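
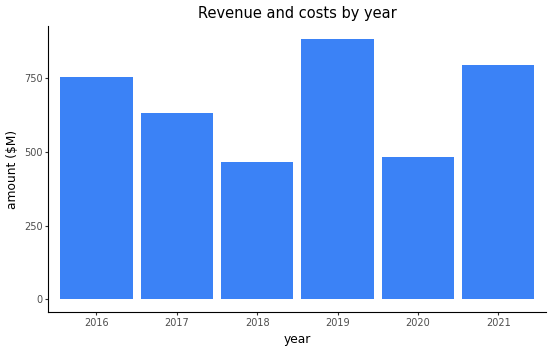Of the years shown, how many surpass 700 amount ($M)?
Above 700: 2016, 2019, 2021.

3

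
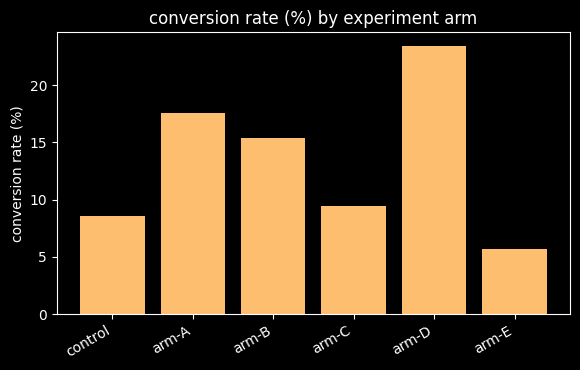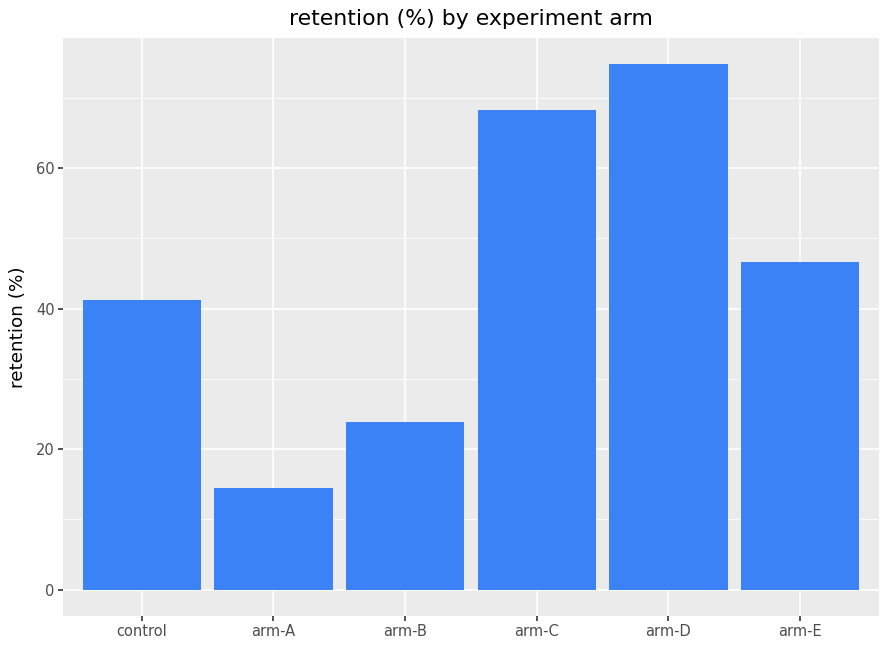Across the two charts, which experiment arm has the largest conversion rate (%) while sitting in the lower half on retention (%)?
Chart 2 median retention (%) ≈ 40; below-median experiment arms: control, arm-A, arm-B. Among those, arm-A has the highest conversion rate (%) (≈ 20).

arm-A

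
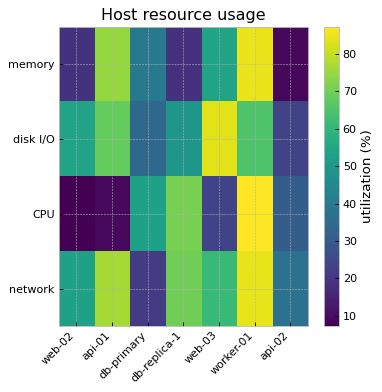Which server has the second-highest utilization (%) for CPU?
db-replica-1

Top 3 for CPU: worker-01 ≈ 90, db-replica-1 ≈ 70, db-primary ≈ 50.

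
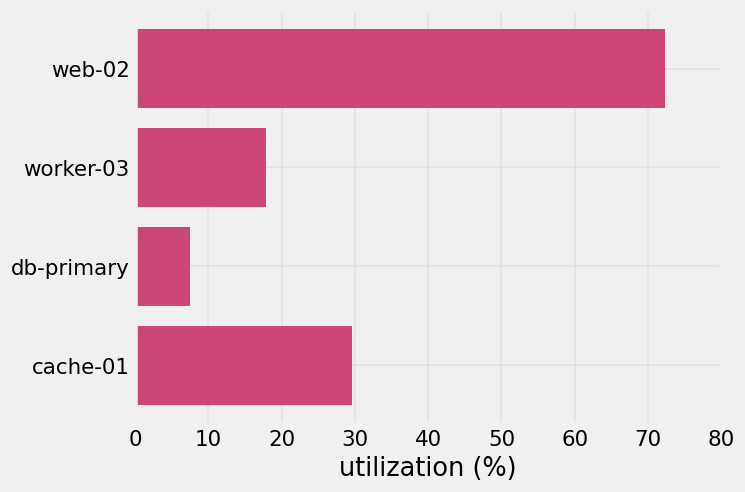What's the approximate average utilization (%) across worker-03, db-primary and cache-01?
(20 + 10 + 30) / 3 ≈ 20.

≈ 20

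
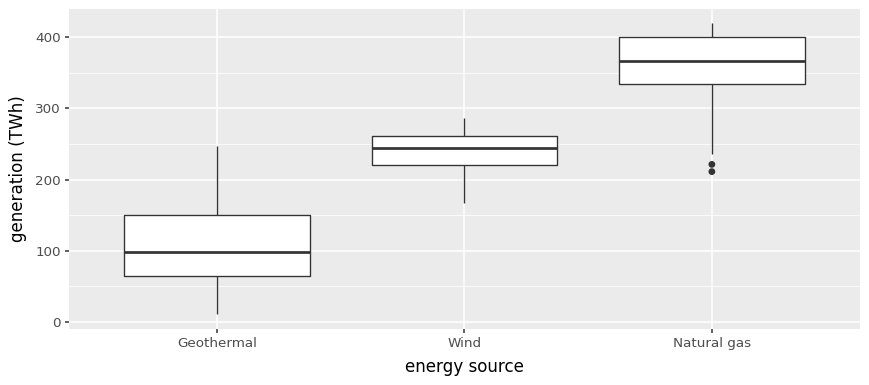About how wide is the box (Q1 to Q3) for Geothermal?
Q3 ≈ 150, Q1 ≈ 75; IQR ≈ 75.

≈ 75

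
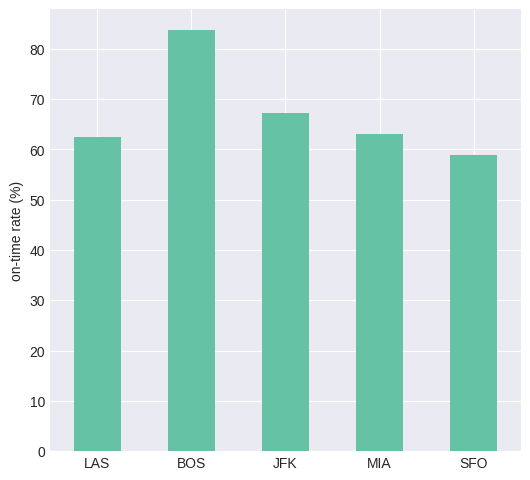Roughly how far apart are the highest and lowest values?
≈ 20

Max BOS ≈ 80, min SFO ≈ 60; range ≈ 20.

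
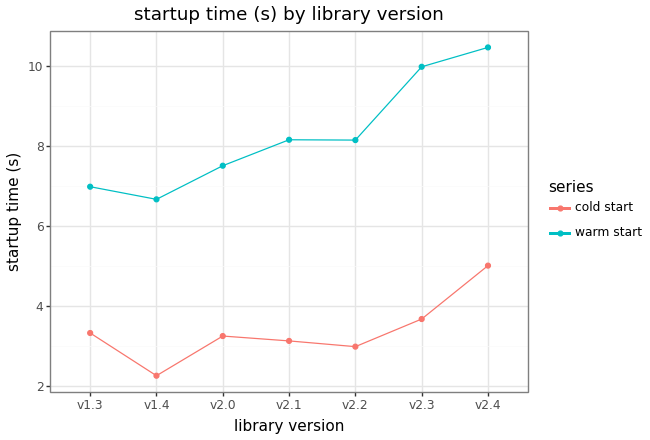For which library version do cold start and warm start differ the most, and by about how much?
v2.3: cold start ≈ 4, warm start ≈ 10 → gap ≈ 6. Next-largest (v2.4) is only ≈ 5.

v2.3, ≈ 6 s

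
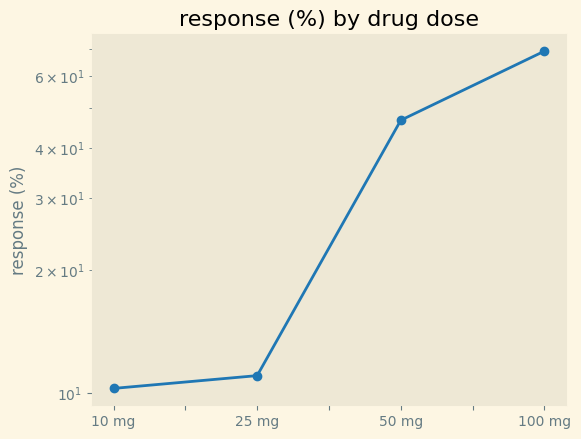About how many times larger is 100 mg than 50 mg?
100 mg ≈ 70, 50 mg ≈ 45; 70/45 ≈ 1.56.

≈ 1.56×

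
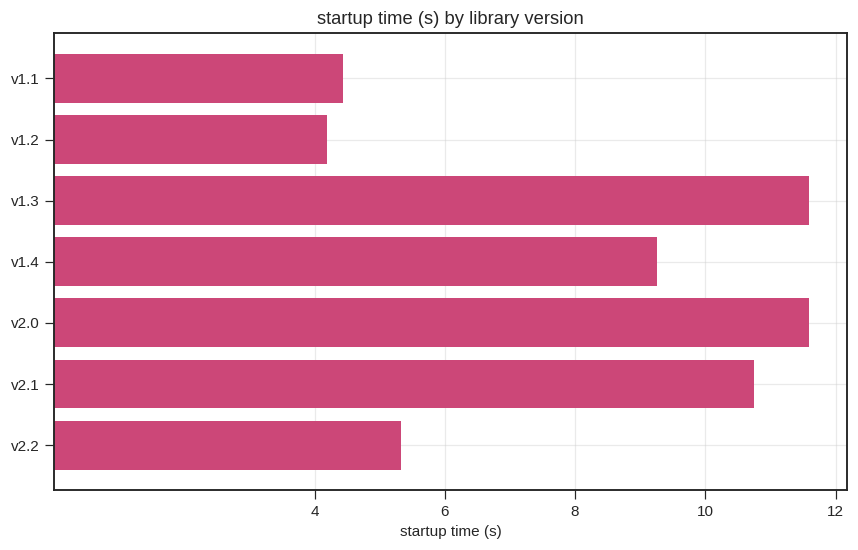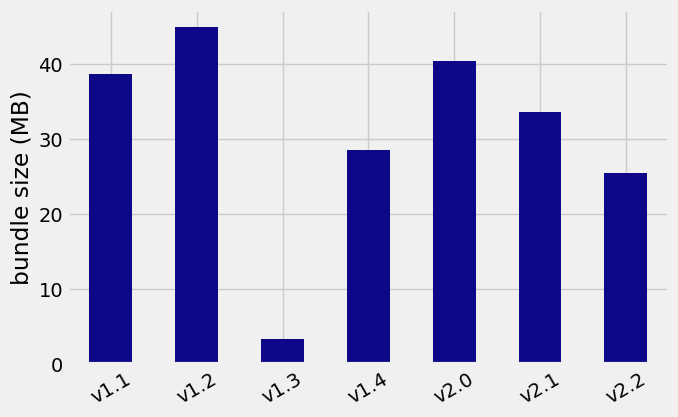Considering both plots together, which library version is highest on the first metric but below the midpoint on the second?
v1.3

Chart 2 median bundle size (MB) ≈ 35; below-median library versions: v1.3, v1.4, v2.2. Among those, v1.3 has the highest startup time (s) (≈ 12).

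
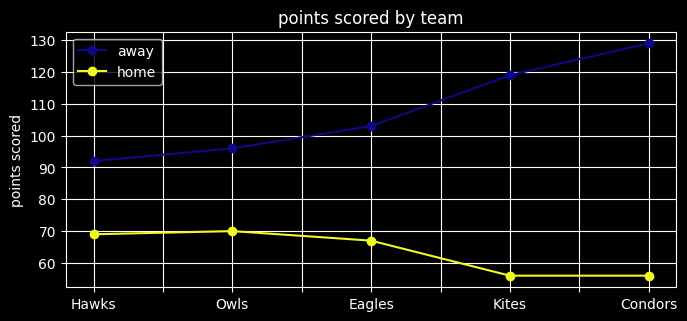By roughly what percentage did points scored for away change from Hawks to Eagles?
≈ +11.1%

Hawks ≈ 90, Eagles ≈ 100; (100 − 90) / 90 ≈ +11.1%.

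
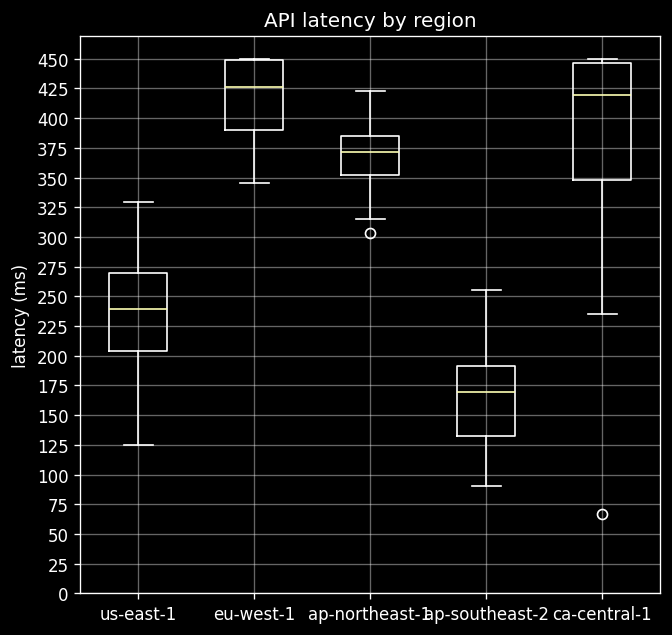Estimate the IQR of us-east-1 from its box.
≈ 75

Q3 ≈ 275, Q1 ≈ 200; IQR ≈ 75.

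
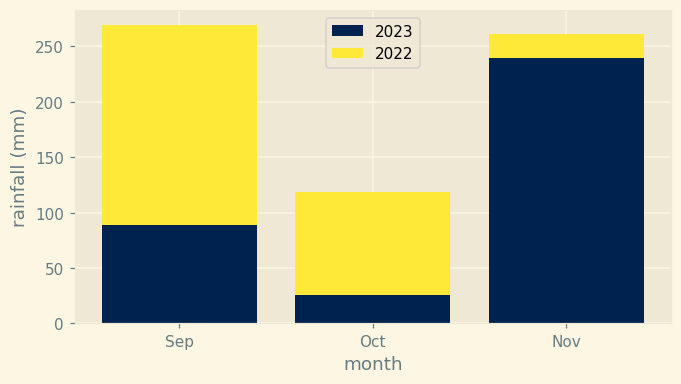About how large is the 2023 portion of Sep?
2023 top ≈ 100, bottom ≈ 0; segment ≈ 100.

≈ 100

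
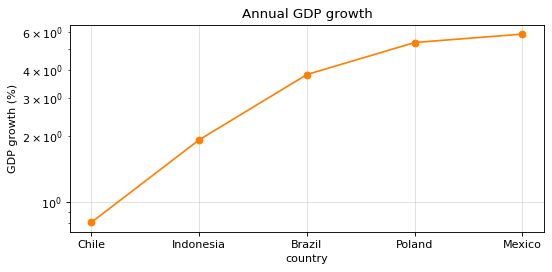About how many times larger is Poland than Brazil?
≈ 1.38×

Poland ≈ 5.5, Brazil ≈ 4.0; 5.5/4.0 ≈ 1.38.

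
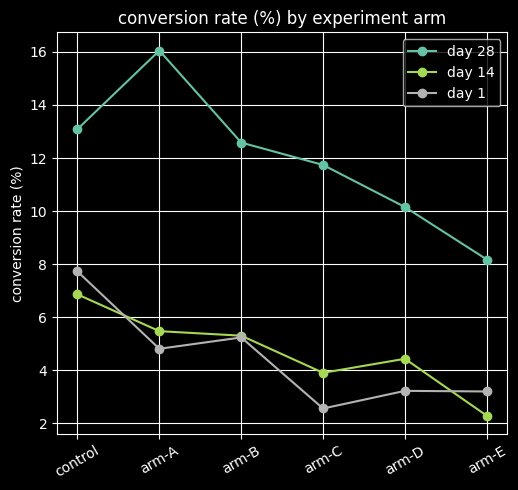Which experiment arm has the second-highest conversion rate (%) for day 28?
control

Top 3 for day 28: arm-A ≈ 16, control ≈ 14, arm-B ≈ 12.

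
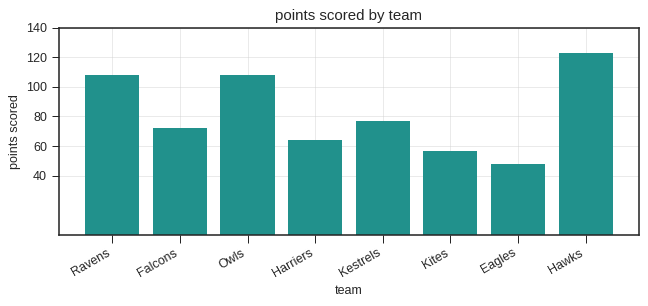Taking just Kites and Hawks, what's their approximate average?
(60 + 120) / 2 ≈ 90.

≈ 90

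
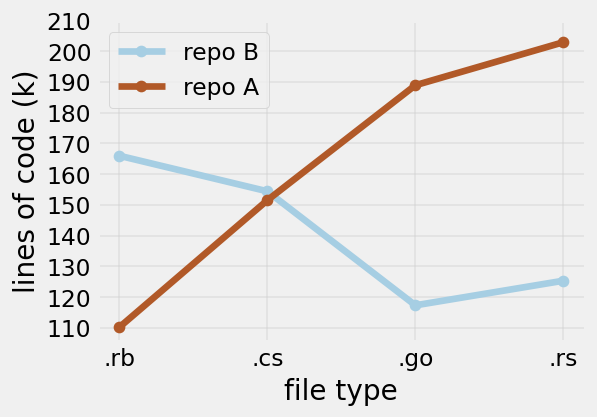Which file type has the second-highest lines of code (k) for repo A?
Top 3 for repo A: .rs ≈ 200, .go ≈ 190, .cs ≈ 150.

.go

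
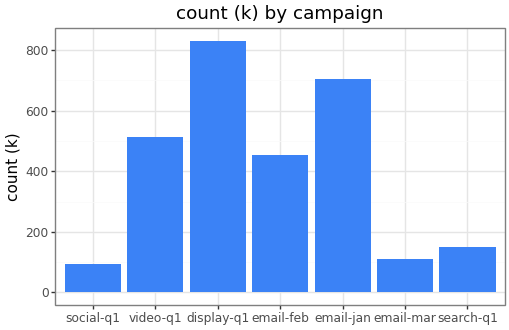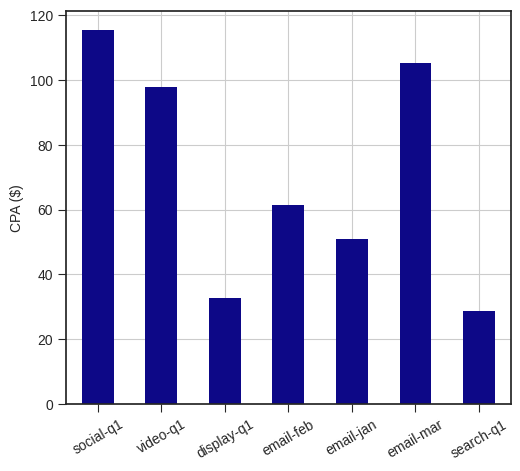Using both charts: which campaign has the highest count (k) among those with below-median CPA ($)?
Chart 2 median CPA ($) ≈ 60; below-median campaigns: display-q1, email-jan, search-q1. Among those, display-q1 has the highest count (k) (≈ 800).

display-q1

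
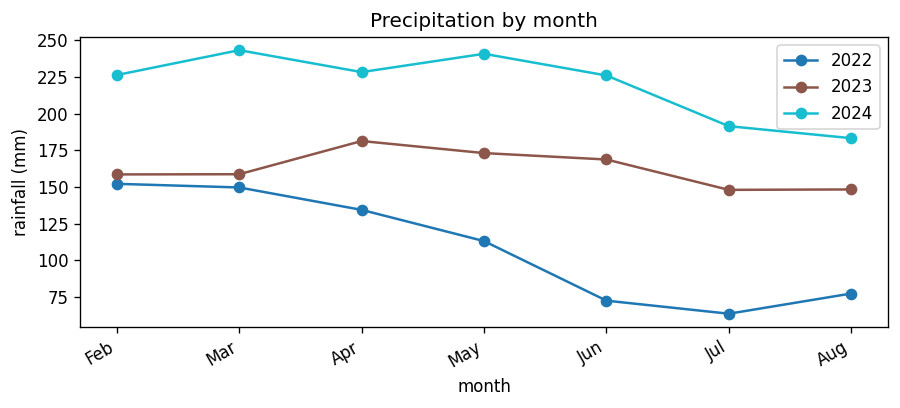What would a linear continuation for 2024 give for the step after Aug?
Last three: 220, 200, 180 → slope ≈ -20/step → next ≈ 160.

≈ 160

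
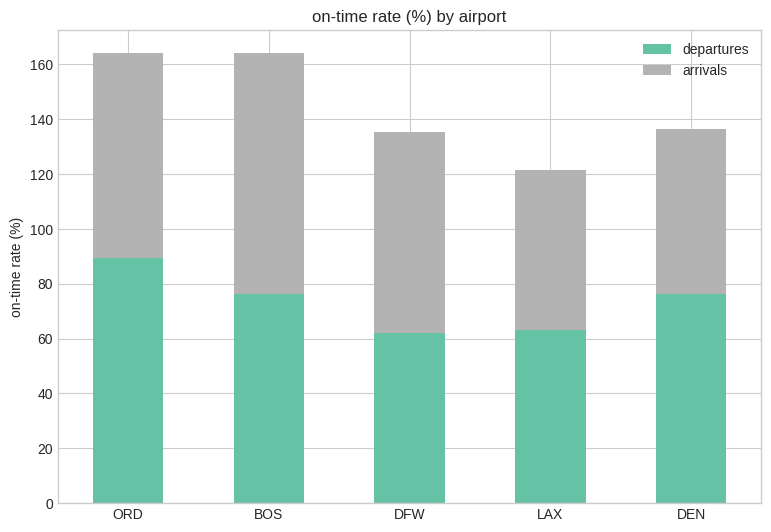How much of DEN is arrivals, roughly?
arrivals top ≈ 140, bottom ≈ 80; segment ≈ 60.

≈ 60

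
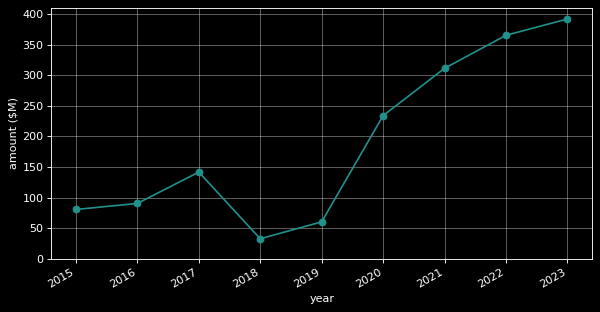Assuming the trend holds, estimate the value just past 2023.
≈ 450

Last three: 300, 350, 400 → slope ≈ 50/step → next ≈ 450.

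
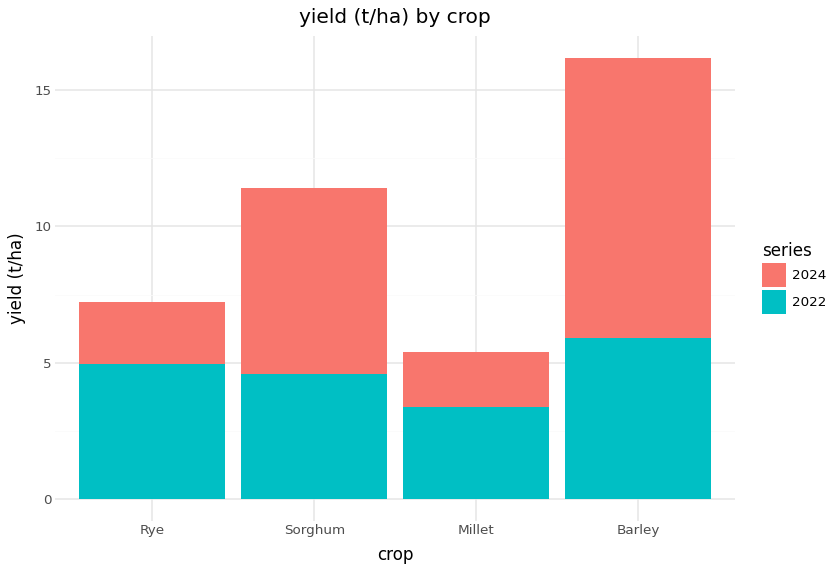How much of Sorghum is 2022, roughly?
≈ 4

2022 top ≈ 4, bottom ≈ 0; segment ≈ 4.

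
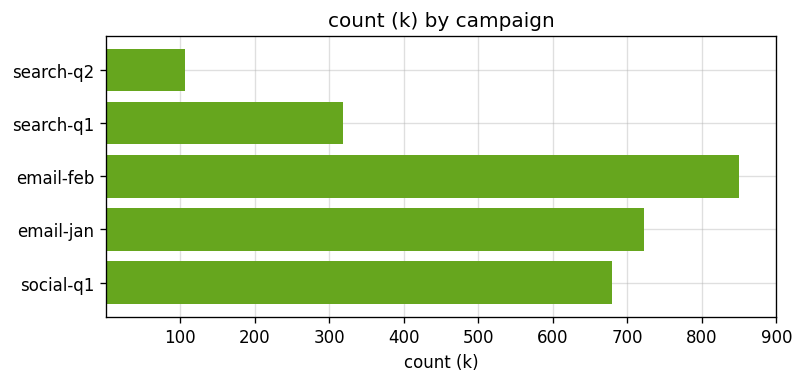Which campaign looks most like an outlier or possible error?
search-q2

search-q2 ≈ 100; the rest sit between ≈ 300 and ≈ 800.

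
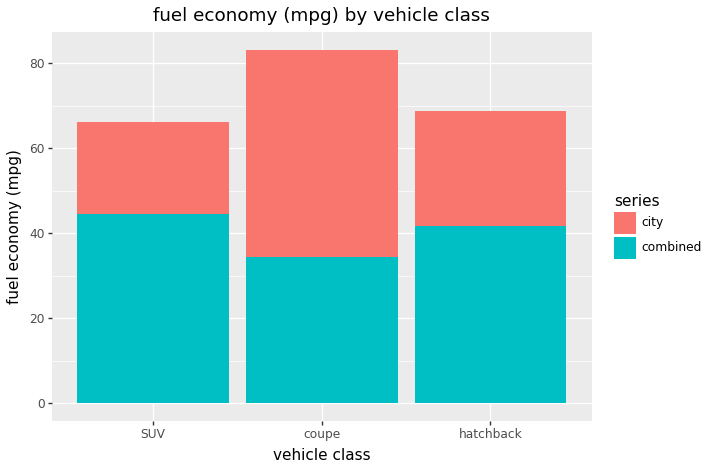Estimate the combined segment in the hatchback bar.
≈ 40

combined top ≈ 40, bottom ≈ 0; segment ≈ 40.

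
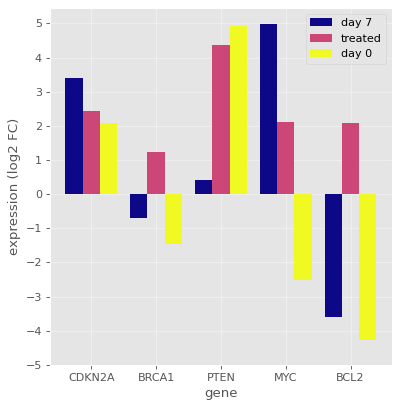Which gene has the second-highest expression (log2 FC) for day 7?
Top 3 for day 7: MYC ≈ 5, CDKN2A ≈ 3, PTEN ≈ 0.

CDKN2A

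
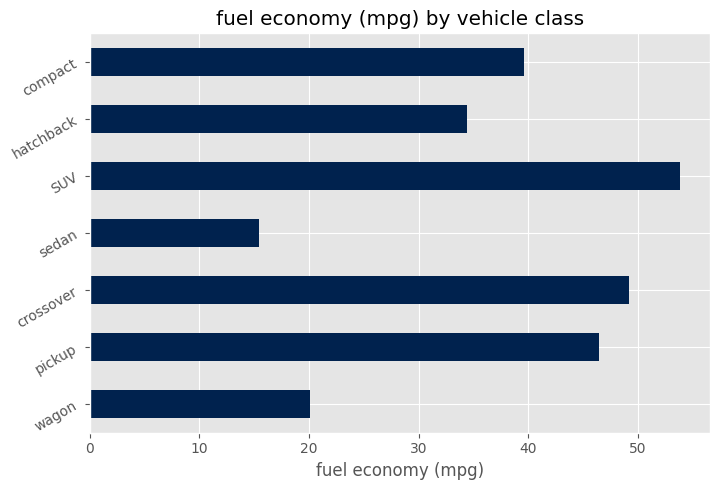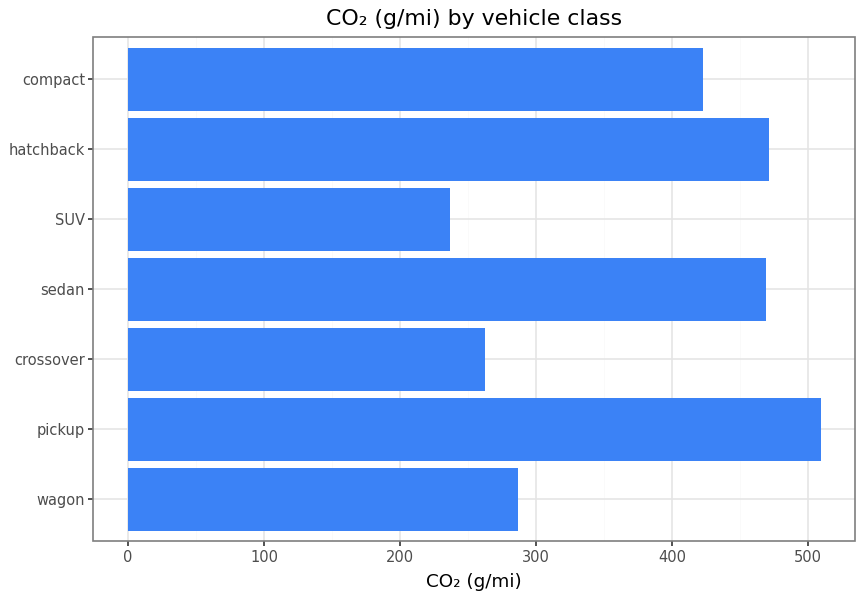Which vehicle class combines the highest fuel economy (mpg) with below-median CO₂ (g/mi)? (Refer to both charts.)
Chart 2 median CO₂ (g/mi) ≈ 400; below-median vehicle classes: wagon, crossover, SUV. Among those, SUV has the highest fuel economy (mpg) (≈ 55).

SUV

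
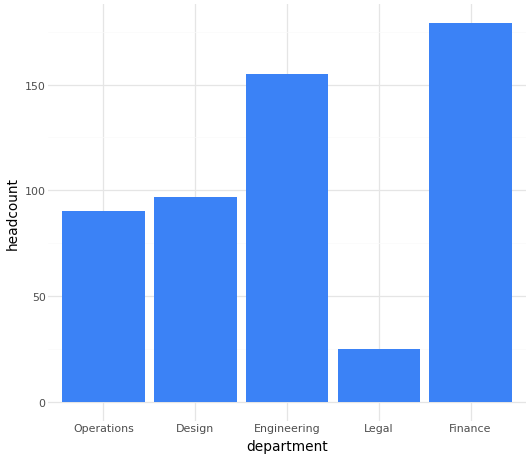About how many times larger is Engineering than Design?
≈ 1.6×

Engineering ≈ 160, Design ≈ 100; 160/100 ≈ 1.6.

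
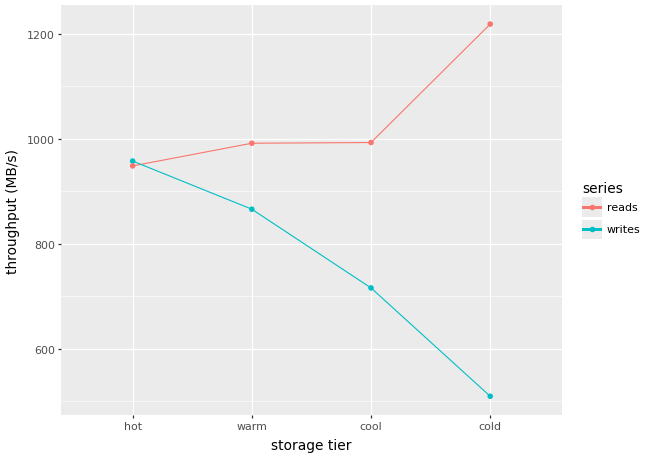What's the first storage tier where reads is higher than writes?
warm

hot: reads ≈ 900 vs writes ≈ 1000 (not yet); warm: reads ≈ 1000 vs writes ≈ 900 (first crossover).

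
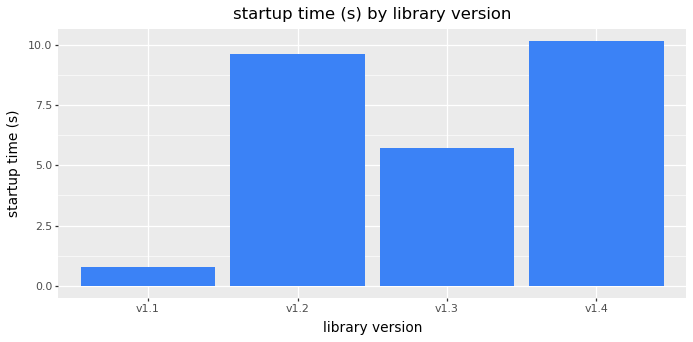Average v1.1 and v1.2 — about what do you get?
≈ 6

(1 + 10) / 2 ≈ 6.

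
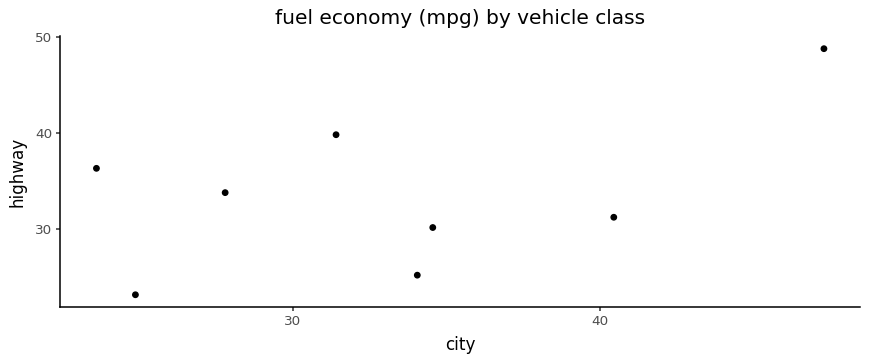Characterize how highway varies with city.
positive, moderate

Points are positively correlated; moderate (|r| ≈ 0.5).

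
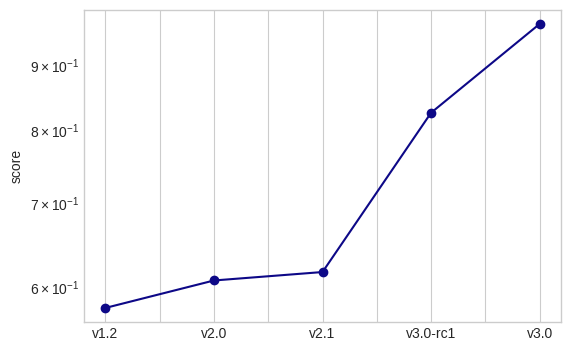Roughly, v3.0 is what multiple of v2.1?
v3.0 ≈ 0.95, v2.1 ≈ 0.60; 0.95/0.60 ≈ 1.58.

≈ 1.58×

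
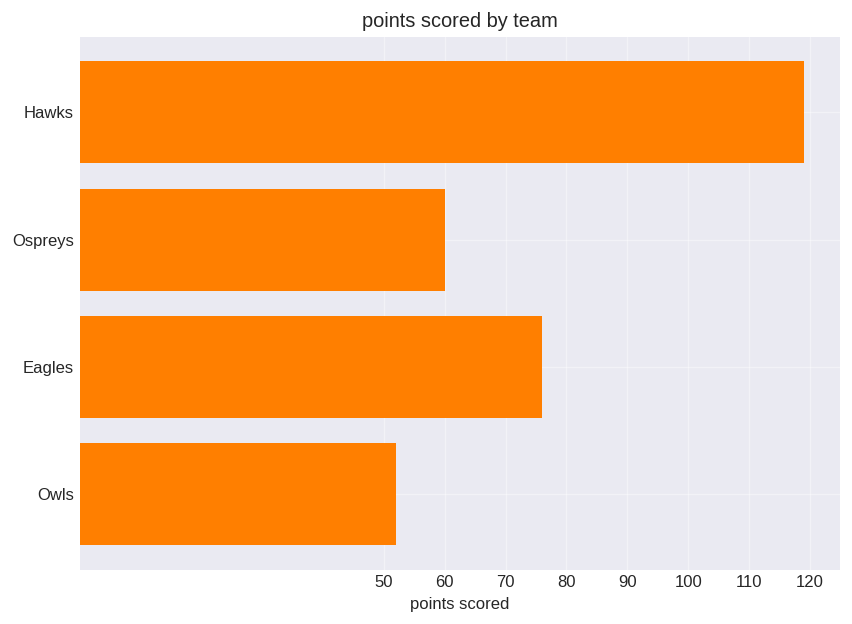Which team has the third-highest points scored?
Top 4: Hawks ≈ 120, Eagles ≈ 80, Ospreys ≈ 60, Owls ≈ 50.

Ospreys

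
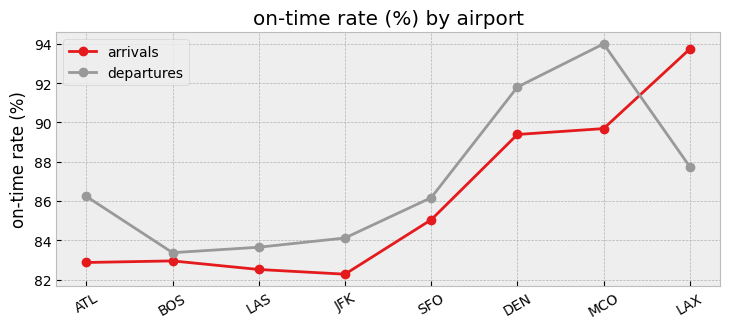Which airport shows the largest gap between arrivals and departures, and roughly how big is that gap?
LAX, ≈ 6 %

LAX: arrivals ≈ 94, departures ≈ 88 → gap ≈ 6. Next-largest (MCO) is only ≈ 4.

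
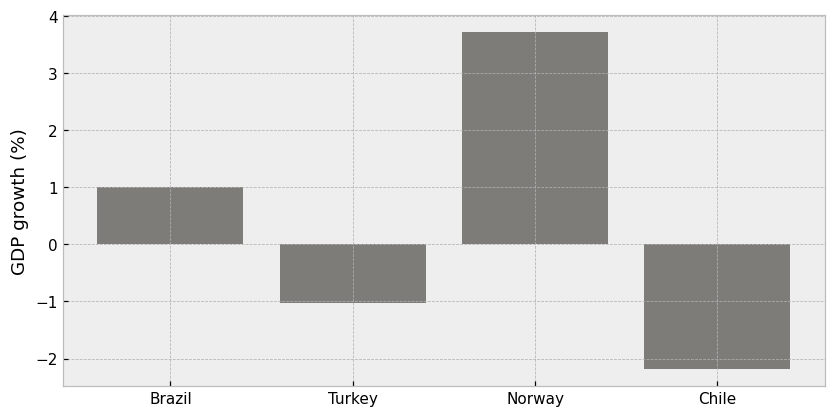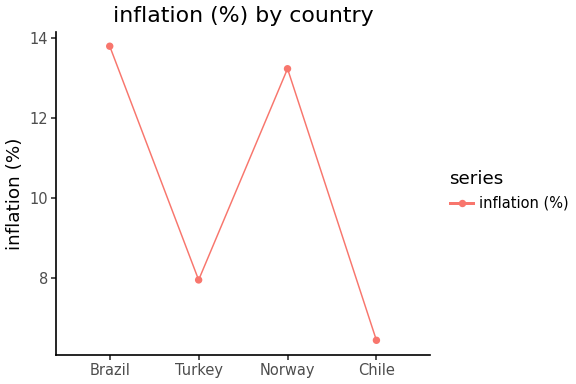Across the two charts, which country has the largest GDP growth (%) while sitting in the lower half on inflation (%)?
Chart 2 median inflation (%) ≈ 10; below-median countries: Turkey, Chile. Among those, Turkey has the highest GDP growth (%) (≈ -1).

Turkey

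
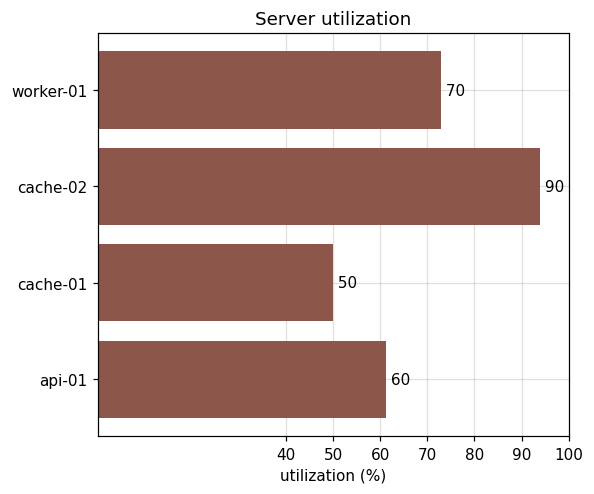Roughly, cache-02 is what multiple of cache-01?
≈ 1.8×

cache-02 ≈ 90, cache-01 ≈ 50; 90/50 ≈ 1.8.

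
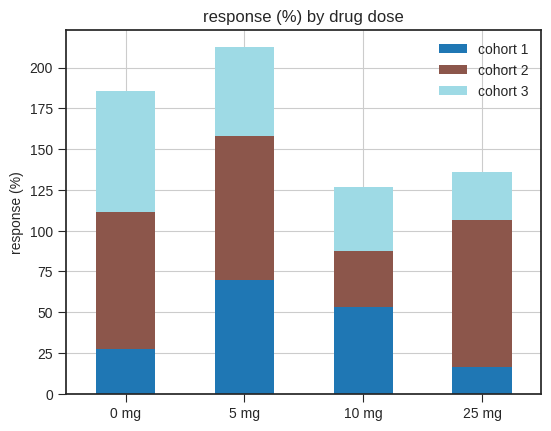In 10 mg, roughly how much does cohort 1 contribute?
cohort 1 top ≈ 60, bottom ≈ 0; segment ≈ 60.

≈ 60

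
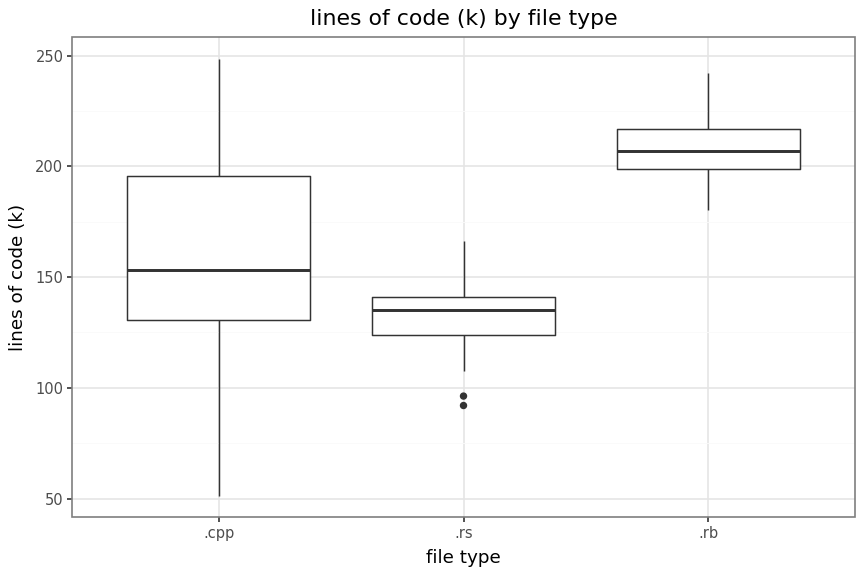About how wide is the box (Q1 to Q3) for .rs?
Q3 ≈ 140, Q1 ≈ 120; IQR ≈ 20.

≈ 20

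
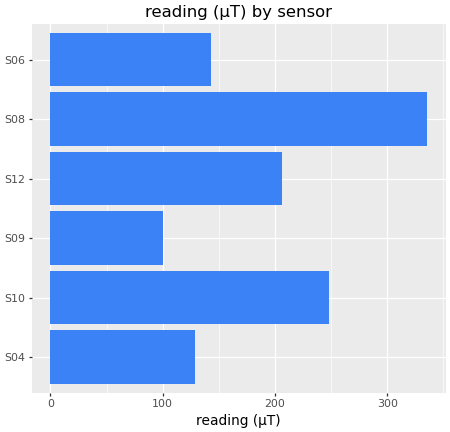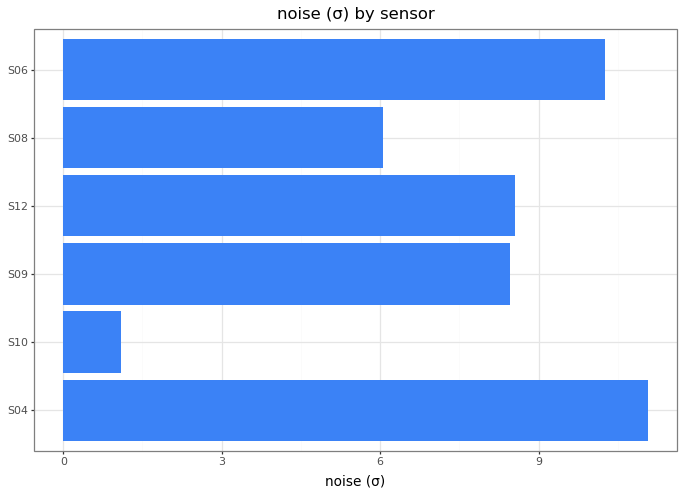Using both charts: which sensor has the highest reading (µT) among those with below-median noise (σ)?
Chart 2 median noise (σ) ≈ 8; below-median sensors: S10, S09, S08. Among those, S08 has the highest reading (µT) (≈ 350).

S08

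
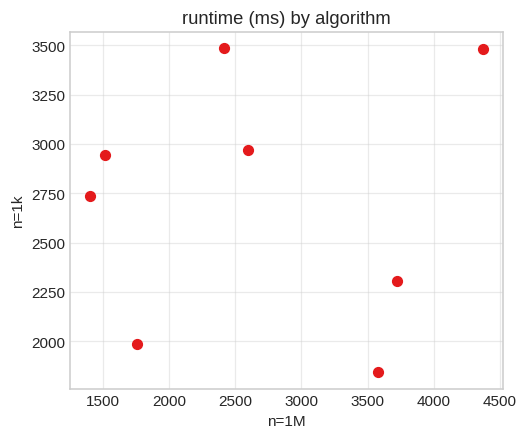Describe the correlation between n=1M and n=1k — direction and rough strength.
Points are roughly uncorrelated; weak (|r| ≈ 0.1).

no clear correlation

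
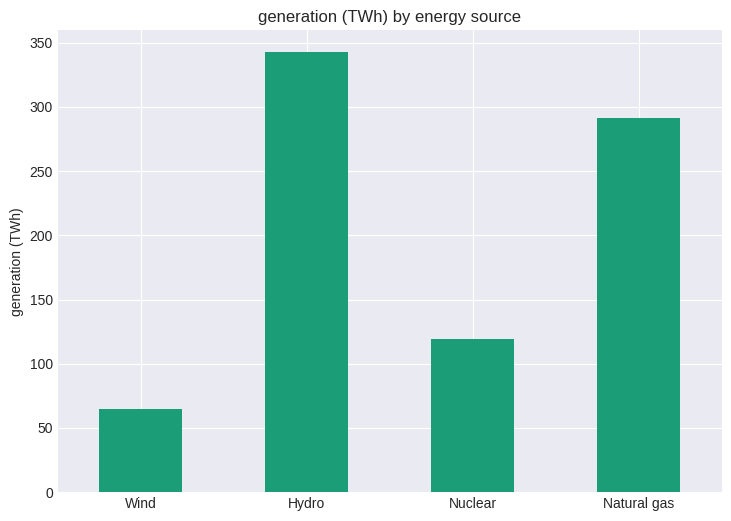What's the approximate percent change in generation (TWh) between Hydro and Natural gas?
≈ -14.3%

Hydro ≈ 350, Natural gas ≈ 300; (300 − 350) / 350 ≈ -14.3%.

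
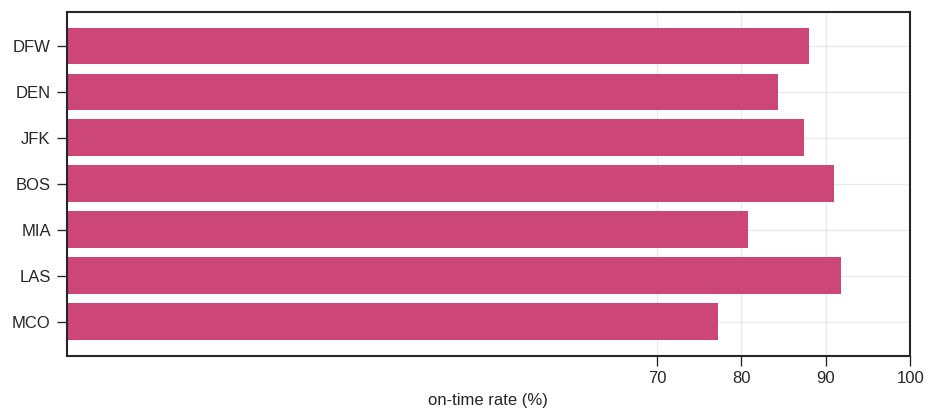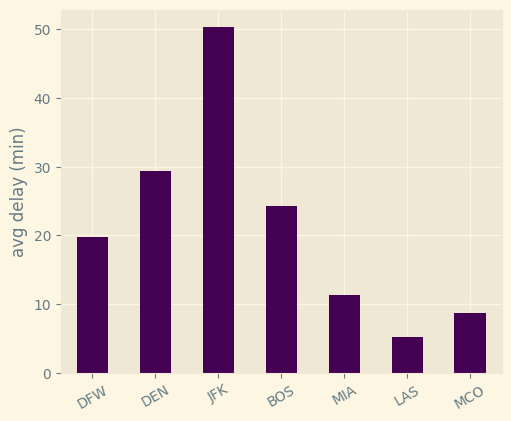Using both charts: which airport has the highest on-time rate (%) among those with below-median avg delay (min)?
LAS

Chart 2 median avg delay (min) ≈ 20; below-median airports: MIA, LAS, MCO. Among those, LAS has the highest on-time rate (%) (≈ 90).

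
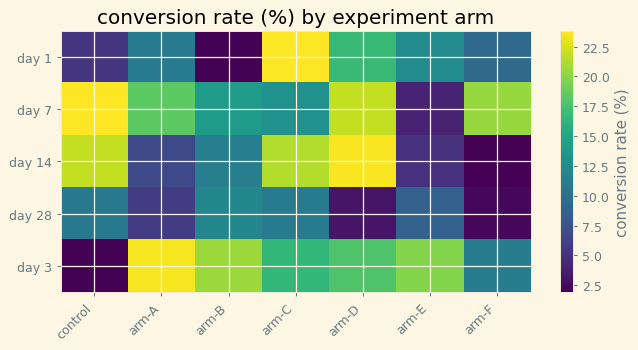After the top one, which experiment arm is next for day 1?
arm-D

Top 3 for day 1: arm-C ≈ 24, arm-D ≈ 16, arm-E ≈ 12.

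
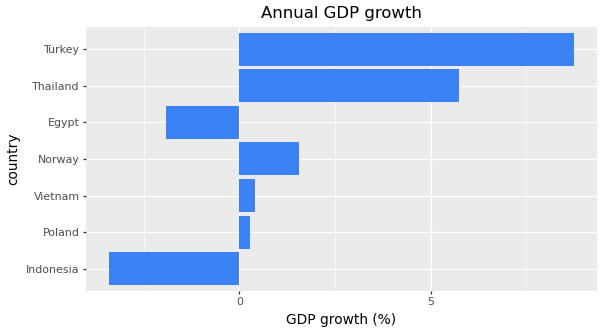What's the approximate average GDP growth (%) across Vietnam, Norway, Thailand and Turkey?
≈ 4

(0 + 2 + 6 + 8) / 4 ≈ 4.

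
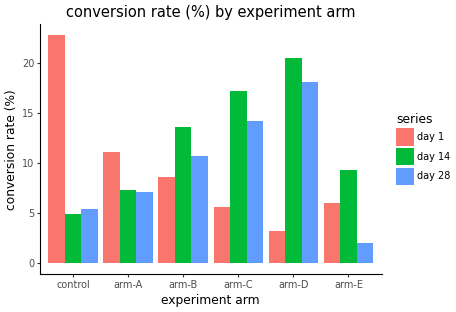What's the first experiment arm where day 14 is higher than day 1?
arm-B

arm-A: day 14 ≈ 8 vs day 1 ≈ 12 (not yet); arm-B: day 14 ≈ 14 vs day 1 ≈ 8 (first crossover).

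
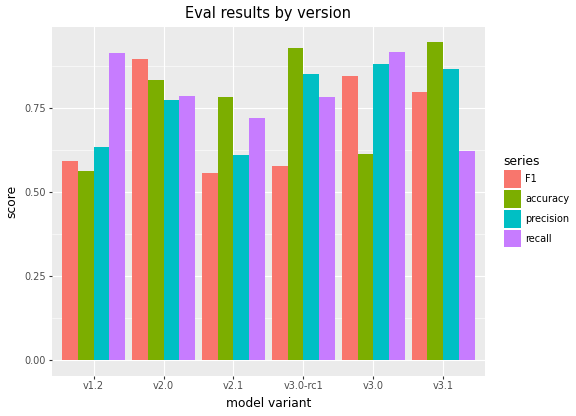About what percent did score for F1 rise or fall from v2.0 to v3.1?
v2.0 ≈ 0.9, v3.1 ≈ 0.8; (0.8 − 0.9) / 0.9 ≈ -11.1%.

≈ -11.1%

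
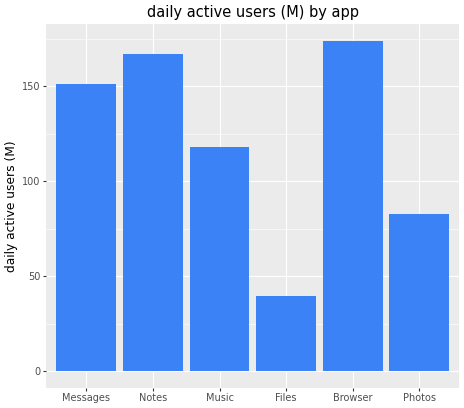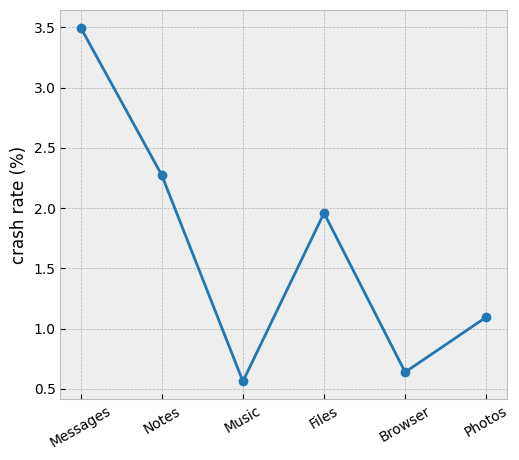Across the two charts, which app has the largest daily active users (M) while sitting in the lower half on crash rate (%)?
Browser

Chart 2 median crash rate (%) ≈ 1.5; below-median apps: Music, Browser, Photos. Among those, Browser has the highest daily active users (M) (≈ 180).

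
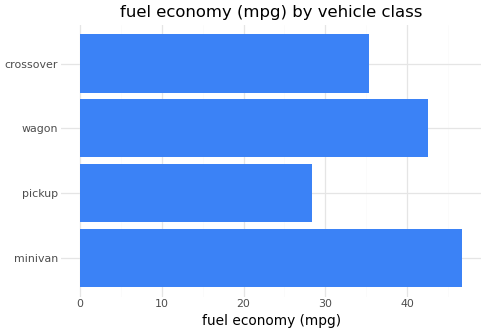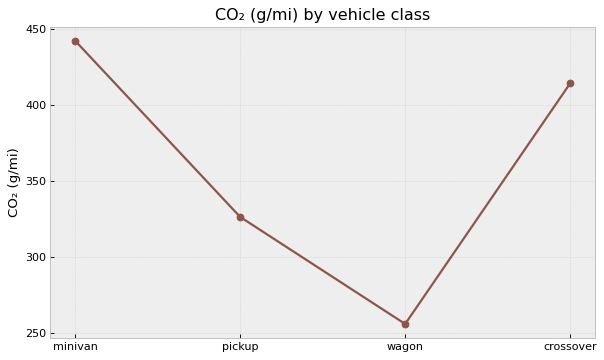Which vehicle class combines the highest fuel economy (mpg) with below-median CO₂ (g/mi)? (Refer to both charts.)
Chart 2 median CO₂ (g/mi) ≈ 350; below-median vehicle classes: pickup, wagon. Among those, wagon has the highest fuel economy (mpg) (≈ 45).

wagon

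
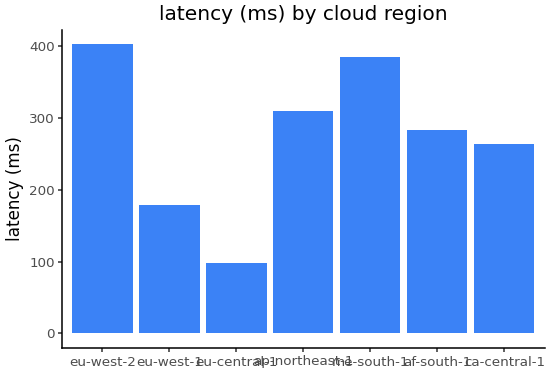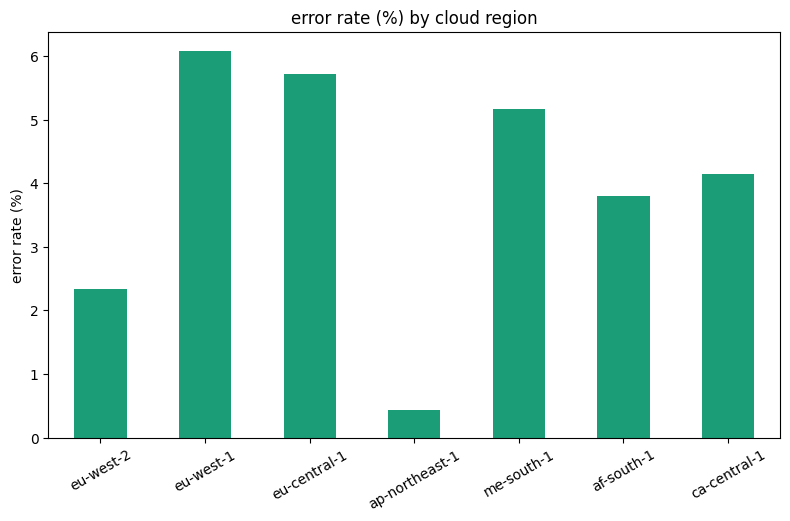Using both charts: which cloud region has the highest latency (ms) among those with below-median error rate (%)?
Chart 2 median error rate (%) ≈ 4; below-median cloud regions: eu-west-2, ap-northeast-1, af-south-1. Among those, eu-west-2 has the highest latency (ms) (≈ 400).

eu-west-2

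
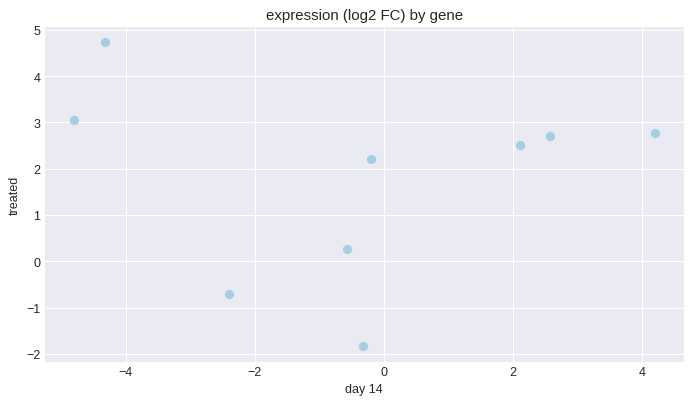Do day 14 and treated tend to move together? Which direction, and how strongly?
Points are roughly uncorrelated; weak (|r| ≈ 0.1).

no clear correlation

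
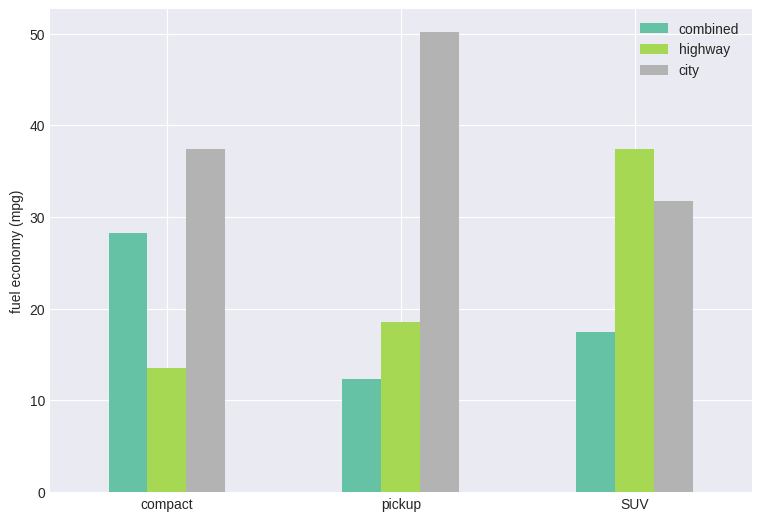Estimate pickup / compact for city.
pickup ≈ 50, compact ≈ 35; 50/35 ≈ 1.43.

≈ 1.43×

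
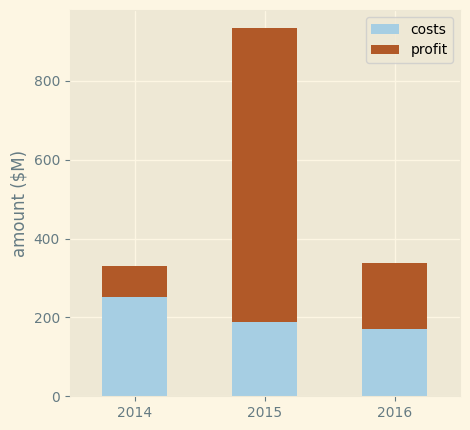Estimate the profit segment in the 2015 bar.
profit top ≈ 900, bottom ≈ 200; segment ≈ 700.

≈ 700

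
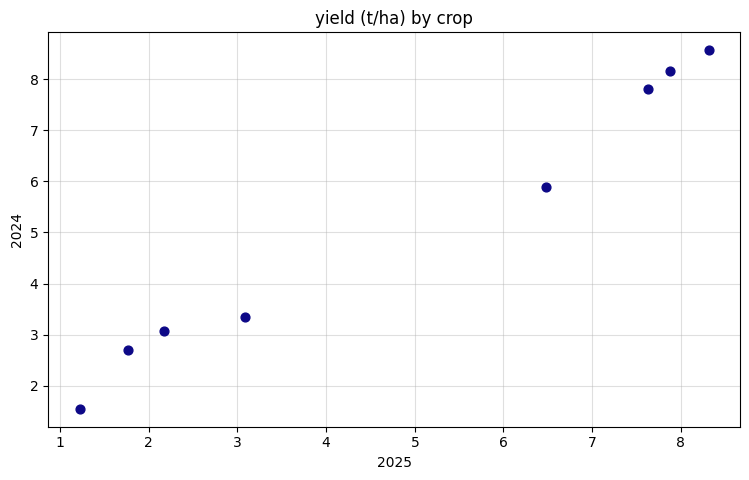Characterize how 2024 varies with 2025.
positive, strong

Points are positively correlated; strong (|r| ≈ 1.0).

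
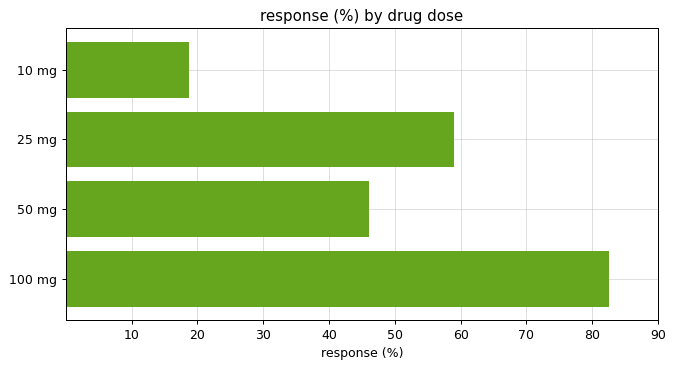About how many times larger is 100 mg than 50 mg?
≈ 1.6×

100 mg ≈ 80, 50 mg ≈ 50; 80/50 ≈ 1.6.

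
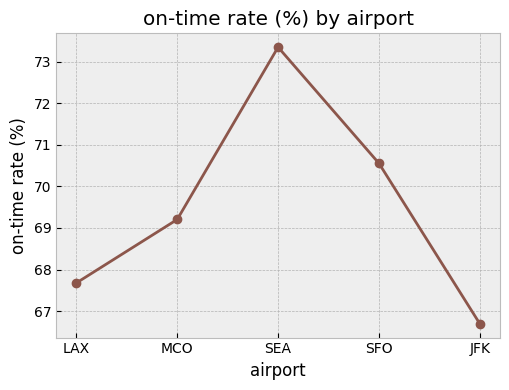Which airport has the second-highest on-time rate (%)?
Top 3: SEA ≈ 73, SFO ≈ 71, MCO ≈ 69.

SFO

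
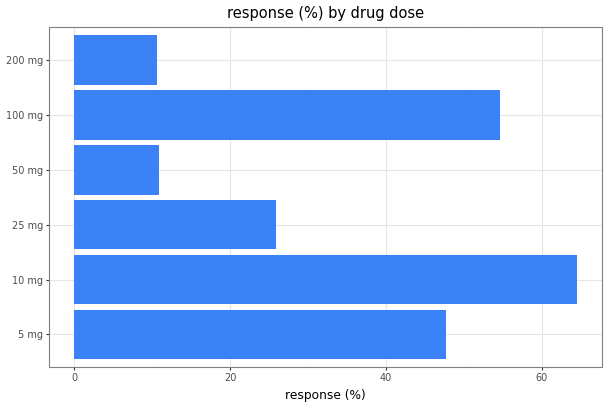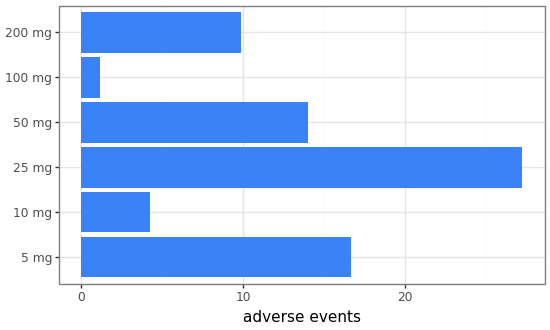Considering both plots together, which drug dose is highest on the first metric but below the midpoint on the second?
Chart 2 median adverse events ≈ 10; below-median drug doses: 10 mg, 100 mg, 200 mg. Among those, 10 mg has the highest response (%) (≈ 60).

10 mg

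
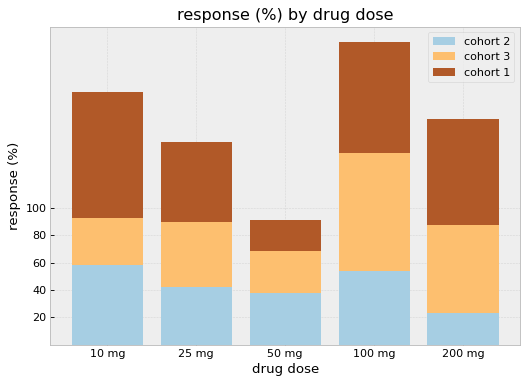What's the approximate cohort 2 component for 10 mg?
cohort 2 top ≈ 60, bottom ≈ 0; segment ≈ 60.

≈ 60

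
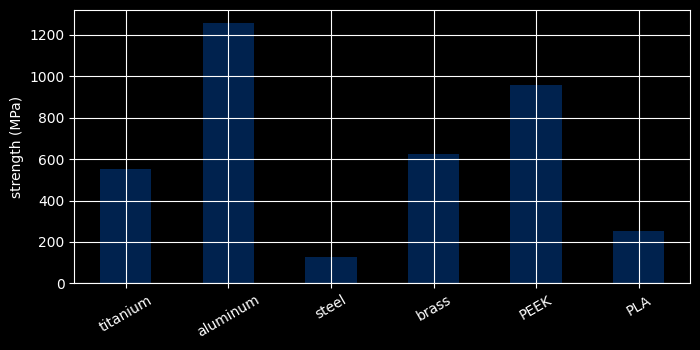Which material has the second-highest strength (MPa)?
PEEK

Top 3: aluminum ≈ 1200, PEEK ≈ 1000, brass ≈ 600.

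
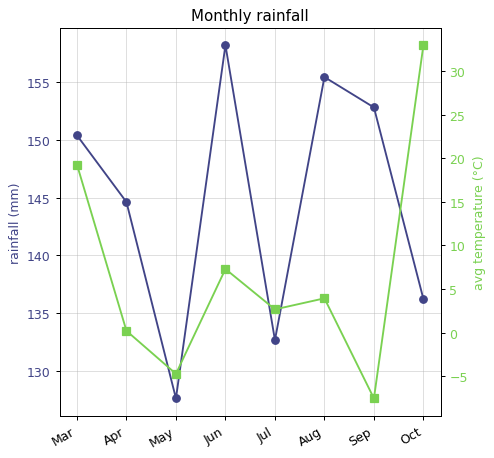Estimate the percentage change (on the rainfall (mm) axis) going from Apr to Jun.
≈ +10.3%

Apr ≈ 145, Jun ≈ 160; (160 − 145) / 145 ≈ +10.3%.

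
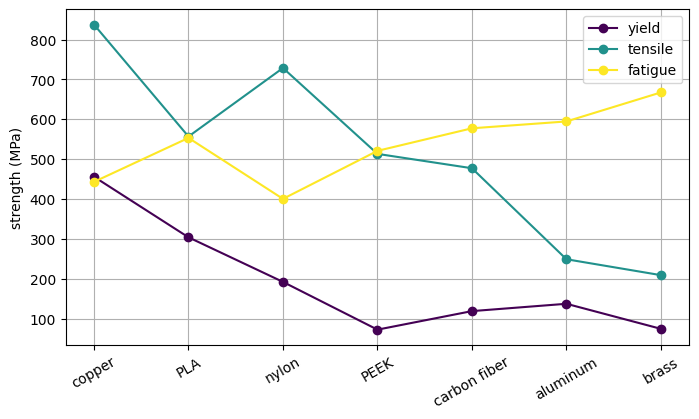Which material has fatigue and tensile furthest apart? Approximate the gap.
brass: fatigue ≈ 700, tensile ≈ 200 → gap ≈ 500. Next-largest (copper) is only ≈ 400.

brass, ≈ 500 MPa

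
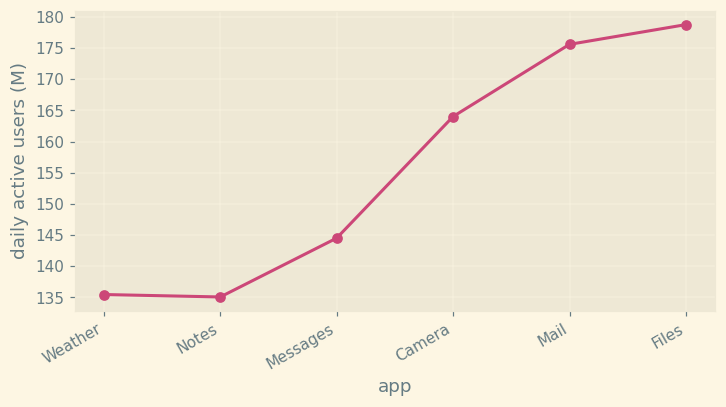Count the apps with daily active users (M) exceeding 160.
3

Above 160: Camera, Mail, Files.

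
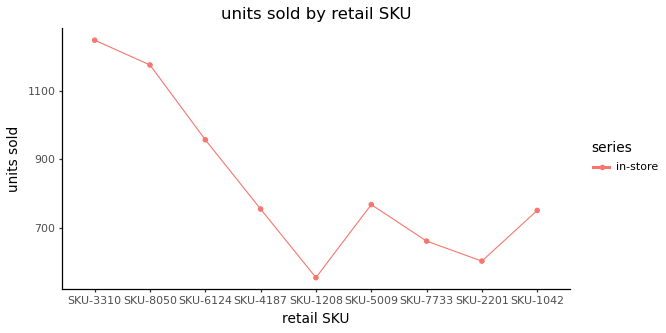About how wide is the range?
≈ 600

Max SKU-3310 ≈ 1200, min SKU-1208 ≈ 600; range ≈ 600.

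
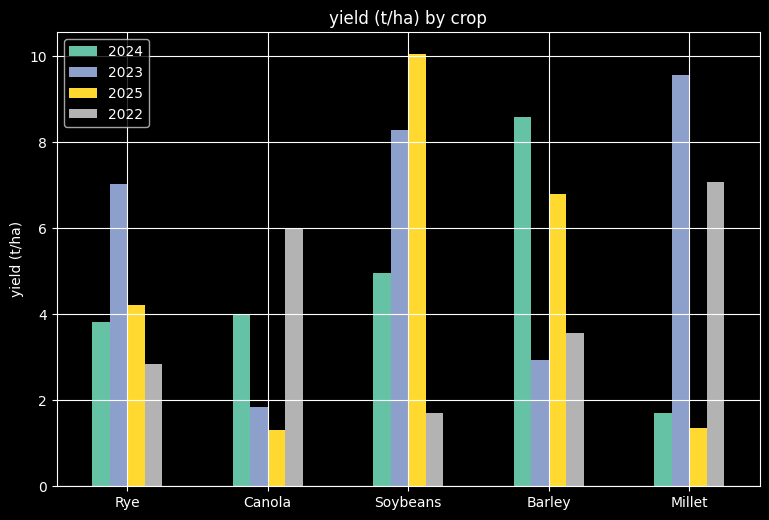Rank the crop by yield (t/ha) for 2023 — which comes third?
Rye

Top 4 for 2023: Millet ≈ 10, Soybeans ≈ 8, Rye ≈ 7, Barley ≈ 3.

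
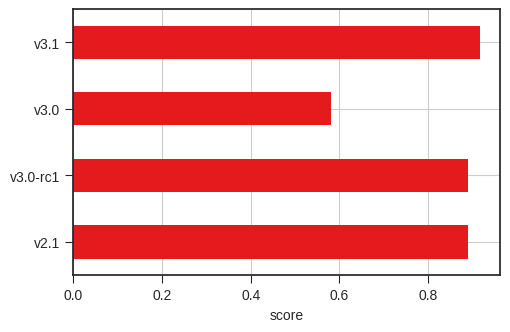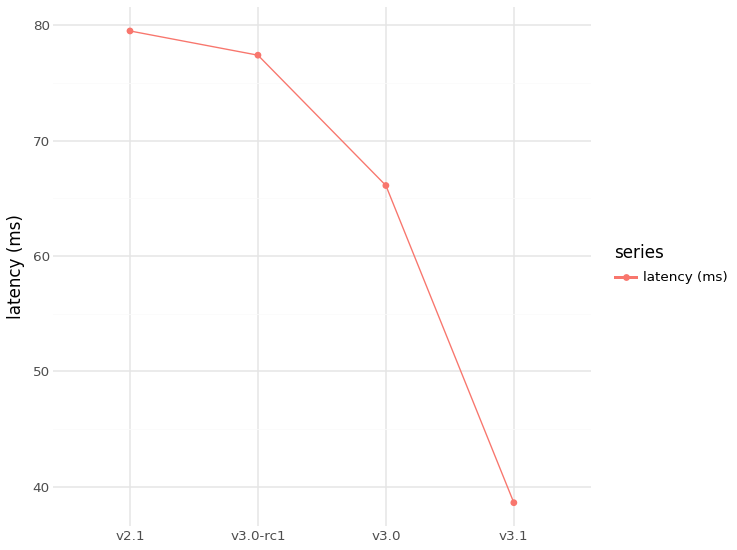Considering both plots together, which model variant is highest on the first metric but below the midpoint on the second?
v3.1

Chart 2 median latency (ms) ≈ 70; below-median model variants: v3.0, v3.1. Among those, v3.1 has the highest score (≈ 0.9).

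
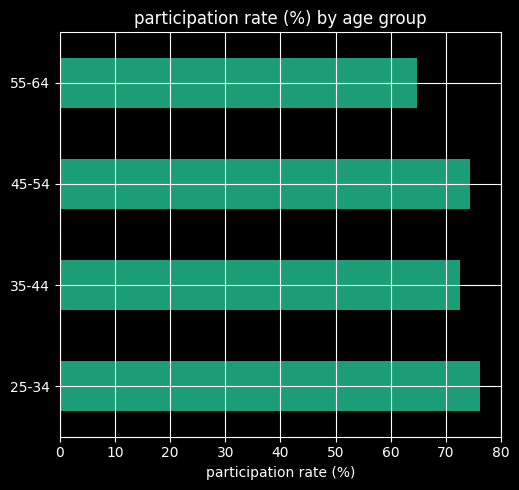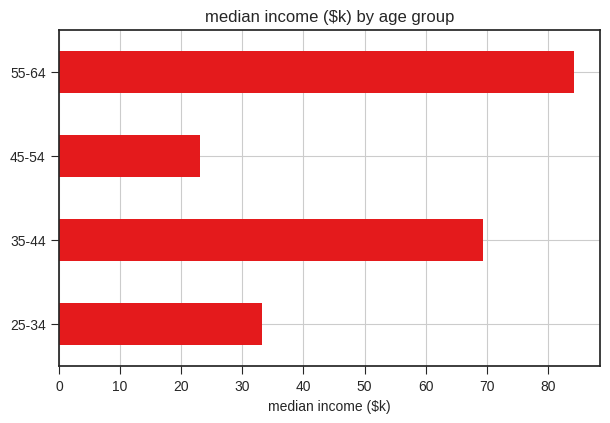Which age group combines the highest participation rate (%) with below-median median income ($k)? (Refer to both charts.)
25-34

Chart 2 median median income ($k) ≈ 50; below-median age groups: 25-34, 45-54. Among those, 25-34 has the highest participation rate (%) (≈ 80).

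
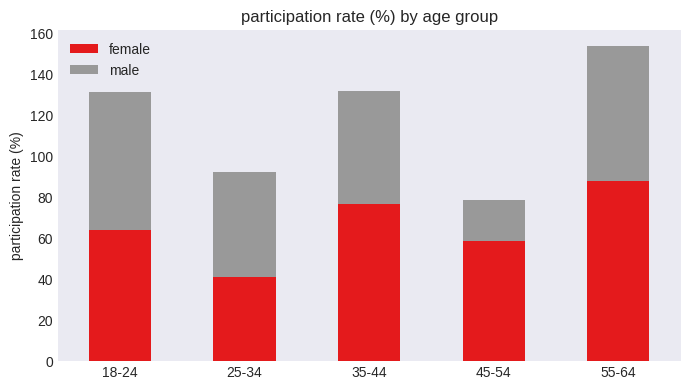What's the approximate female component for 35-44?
female top ≈ 80, bottom ≈ 0; segment ≈ 80.

≈ 80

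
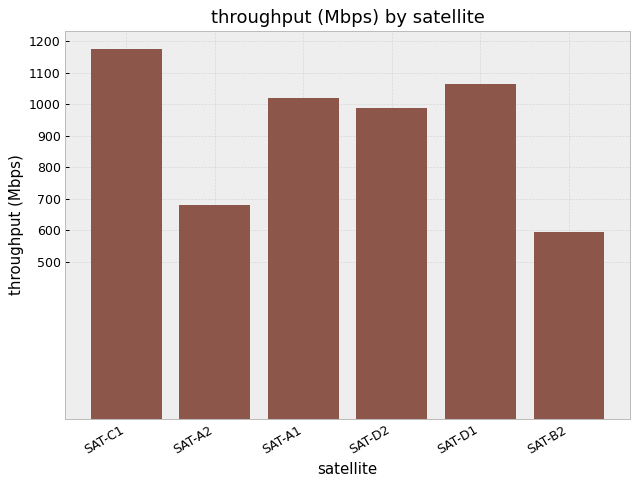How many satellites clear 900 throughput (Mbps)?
Above 900: SAT-C1, SAT-A1, SAT-D2, SAT-D1.

4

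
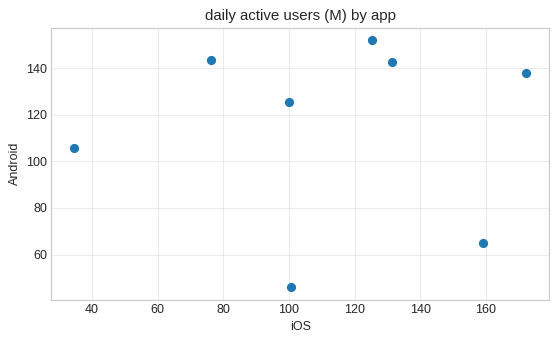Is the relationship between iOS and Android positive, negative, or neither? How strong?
no clear correlation

Points are roughly uncorrelated; weak (|r| ≈ 0.0).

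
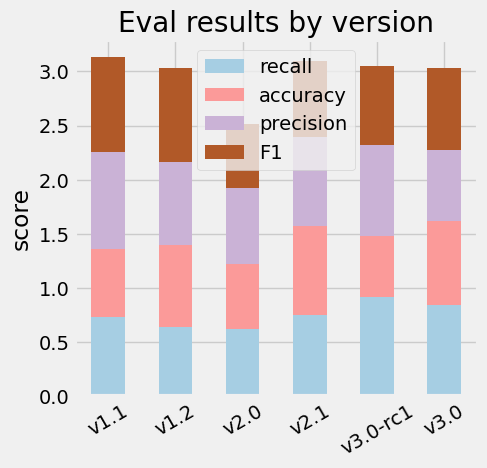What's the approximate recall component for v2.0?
recall top ≈ 0.5, bottom ≈ 0.0; segment ≈ 0.5.

≈ 0.5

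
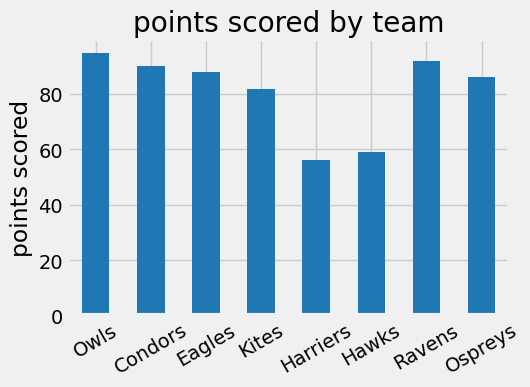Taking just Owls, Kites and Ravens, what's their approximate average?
≈ 90

(100 + 80 + 90) / 3 ≈ 90.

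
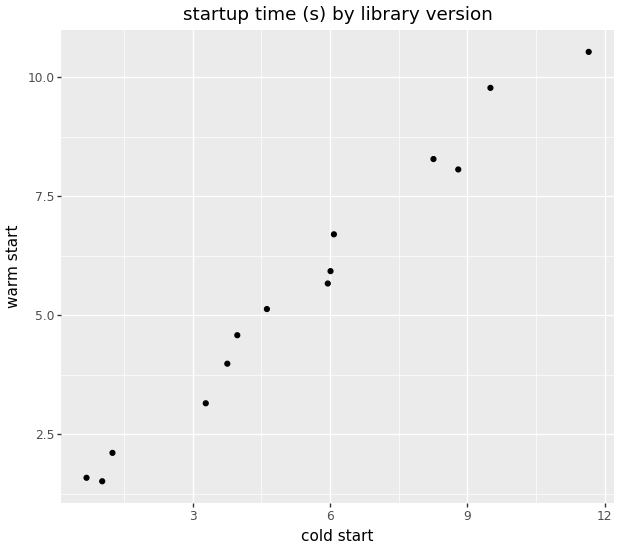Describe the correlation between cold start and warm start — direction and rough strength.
Points are positively correlated; strong (|r| ≈ 1.0).

positive, strong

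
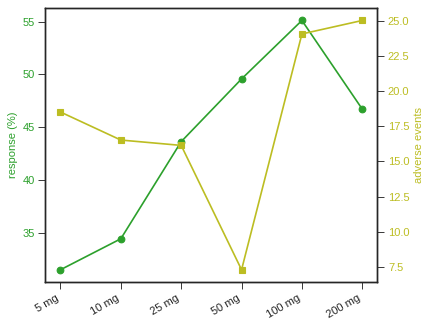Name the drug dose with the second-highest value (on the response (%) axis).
Top 3 (on the response (%) axis): 100 mg ≈ 56, 50 mg ≈ 50, 200 mg ≈ 46.

50 mg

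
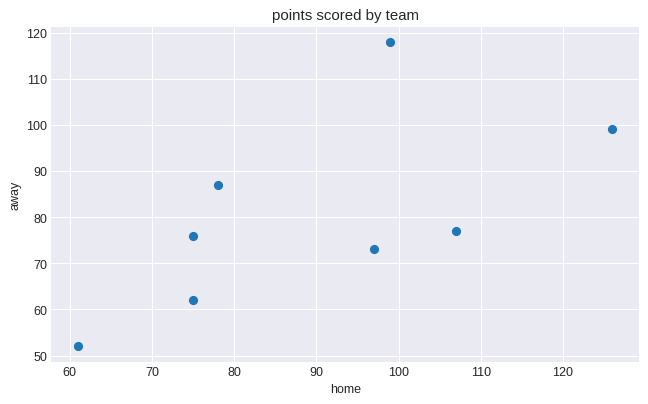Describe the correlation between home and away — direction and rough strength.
Points are positively correlated; moderate (|r| ≈ 0.6).

positive, moderate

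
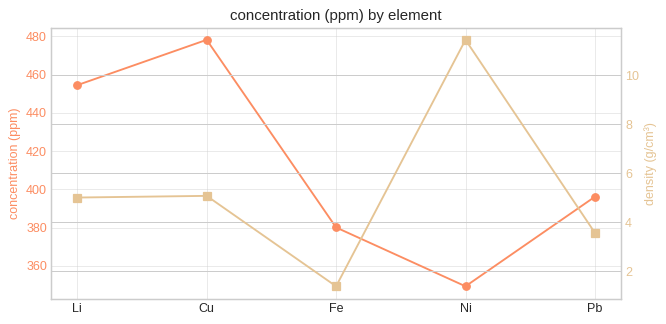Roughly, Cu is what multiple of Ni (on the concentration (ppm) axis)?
Cu ≈ 480, Ni ≈ 340; 480/340 ≈ 1.41.

≈ 1.41×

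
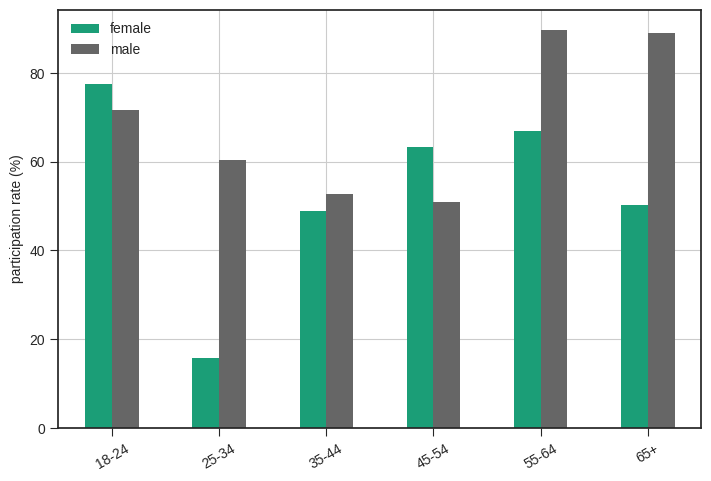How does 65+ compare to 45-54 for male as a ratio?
≈ 1.8×

65+ ≈ 90, 45-54 ≈ 50; 90/50 ≈ 1.8.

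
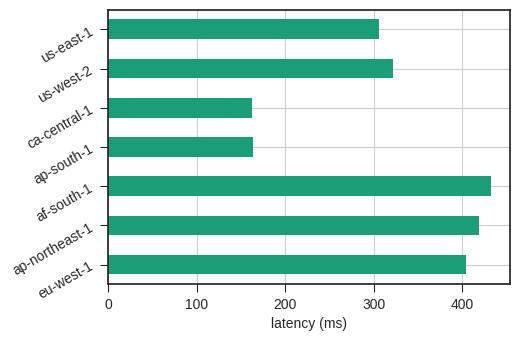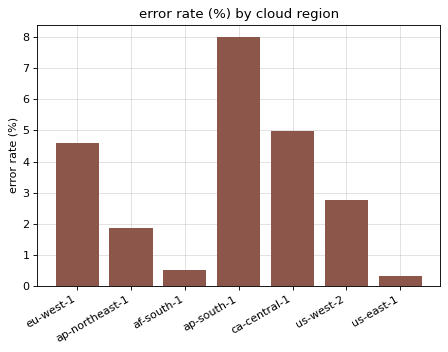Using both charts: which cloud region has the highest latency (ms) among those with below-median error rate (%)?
af-south-1

Chart 2 median error rate (%) ≈ 3; below-median cloud regions: ap-northeast-1, af-south-1, us-east-1. Among those, af-south-1 has the highest latency (ms) (≈ 450).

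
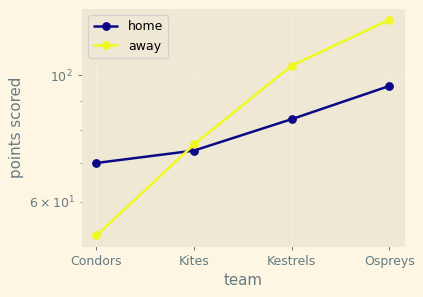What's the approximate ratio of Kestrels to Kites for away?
≈ 1.25×

Kestrels ≈ 100, Kites ≈ 80; 100/80 ≈ 1.25.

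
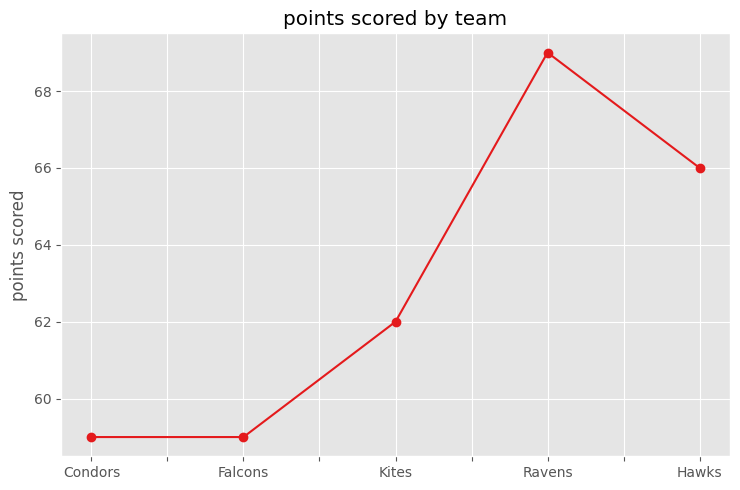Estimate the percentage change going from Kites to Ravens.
≈ +11.3%

Kites ≈ 62, Ravens ≈ 69; (69 − 62) / 62 ≈ +11.3%.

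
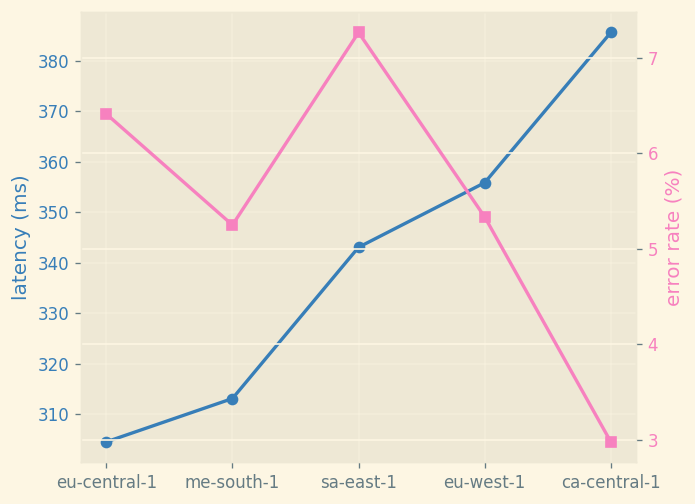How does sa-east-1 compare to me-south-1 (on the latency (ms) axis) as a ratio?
sa-east-1 ≈ 340, me-south-1 ≈ 310; 340/310 ≈ 1.1.

≈ 1.1×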